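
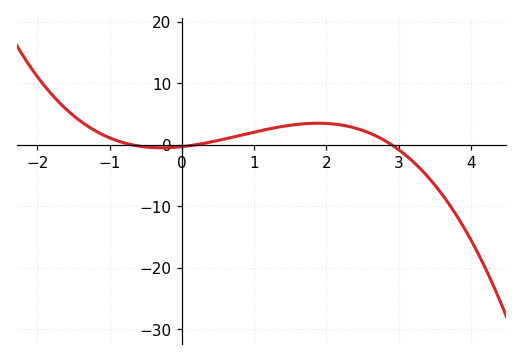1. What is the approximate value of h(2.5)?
2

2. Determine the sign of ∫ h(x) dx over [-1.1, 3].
positive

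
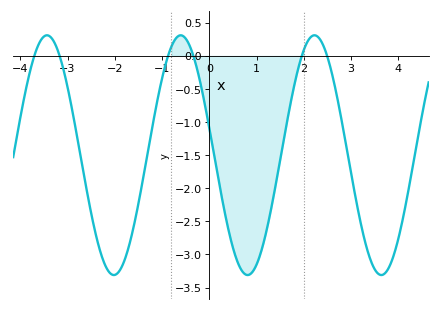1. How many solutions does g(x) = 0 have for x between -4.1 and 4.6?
6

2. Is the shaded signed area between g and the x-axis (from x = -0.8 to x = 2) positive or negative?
negative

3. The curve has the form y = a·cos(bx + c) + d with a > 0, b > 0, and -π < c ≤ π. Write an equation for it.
y = 1.81cos(2.2x + 1.3) - 1.5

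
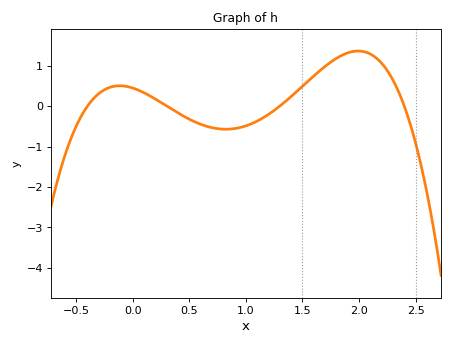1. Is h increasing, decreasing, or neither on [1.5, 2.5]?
neither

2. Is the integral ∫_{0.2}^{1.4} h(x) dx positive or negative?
negative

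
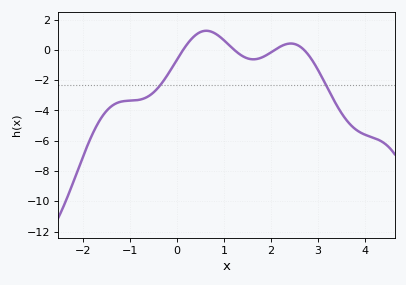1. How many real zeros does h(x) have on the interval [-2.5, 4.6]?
4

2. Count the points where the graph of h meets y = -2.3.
2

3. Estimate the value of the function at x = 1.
0.629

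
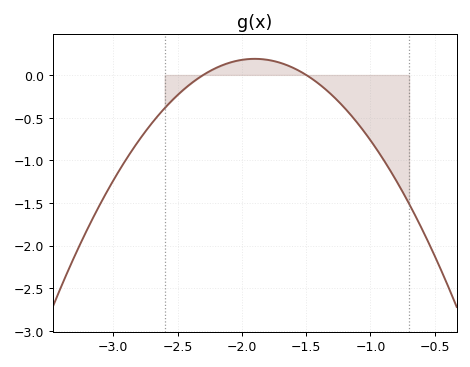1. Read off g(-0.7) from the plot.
-1.51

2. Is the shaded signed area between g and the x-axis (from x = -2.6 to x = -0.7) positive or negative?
negative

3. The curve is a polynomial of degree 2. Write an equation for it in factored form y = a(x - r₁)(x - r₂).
y = -1.18(x + 2.3)(x + 1.5)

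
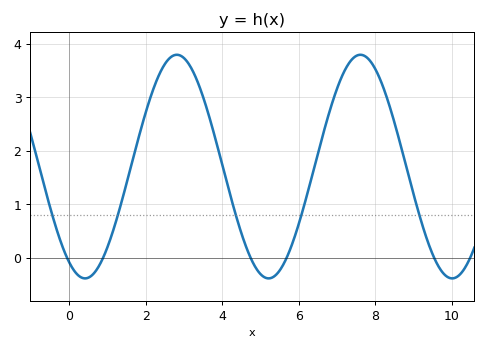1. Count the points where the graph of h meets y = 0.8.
5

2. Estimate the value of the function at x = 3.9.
2.02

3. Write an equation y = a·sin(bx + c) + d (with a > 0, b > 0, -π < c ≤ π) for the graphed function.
y = 2.09sin(1.31x - 2.12) + 1.7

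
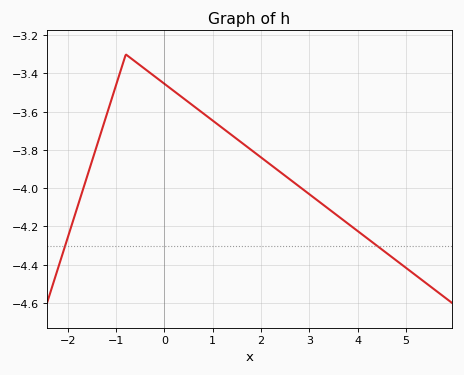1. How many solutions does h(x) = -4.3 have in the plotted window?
2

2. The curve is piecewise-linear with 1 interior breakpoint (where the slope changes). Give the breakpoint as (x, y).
(-0.8, -3.3)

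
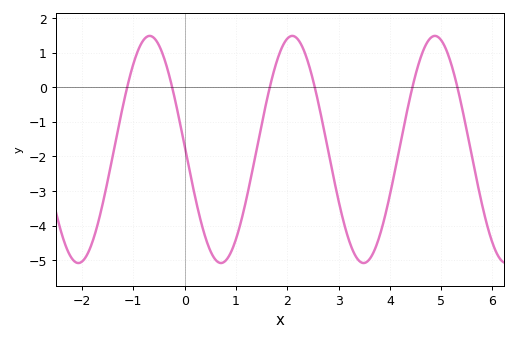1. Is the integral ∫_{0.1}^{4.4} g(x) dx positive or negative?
negative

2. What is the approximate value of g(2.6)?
-0.4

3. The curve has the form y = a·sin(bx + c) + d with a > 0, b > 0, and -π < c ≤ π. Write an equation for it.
y = 3.28sin(2.3x + 3.1) - 1.8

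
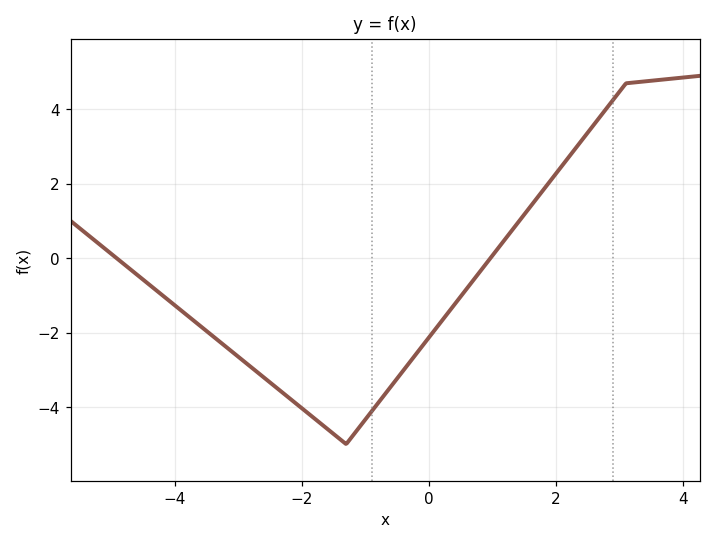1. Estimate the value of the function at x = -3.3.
-2.23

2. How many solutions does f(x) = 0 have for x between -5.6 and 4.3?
2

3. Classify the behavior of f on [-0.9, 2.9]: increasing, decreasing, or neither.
increasing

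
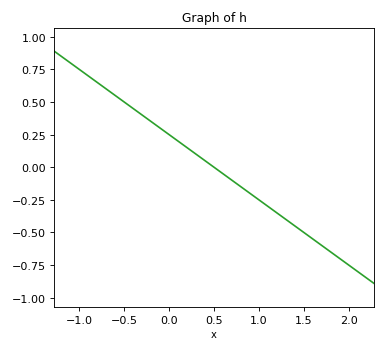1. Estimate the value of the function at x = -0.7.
0.6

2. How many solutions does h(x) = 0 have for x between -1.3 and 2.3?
1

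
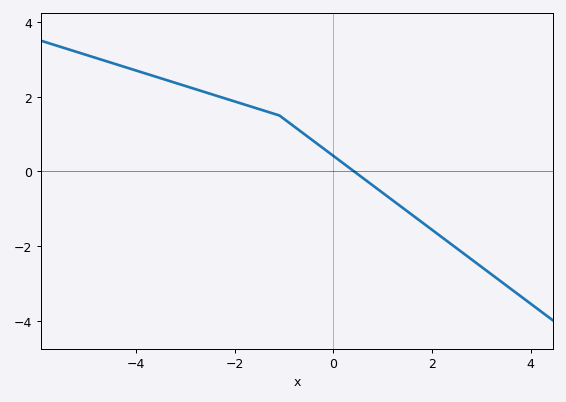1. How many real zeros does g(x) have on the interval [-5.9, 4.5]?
1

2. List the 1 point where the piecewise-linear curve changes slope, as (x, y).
(-1.1, 1.5)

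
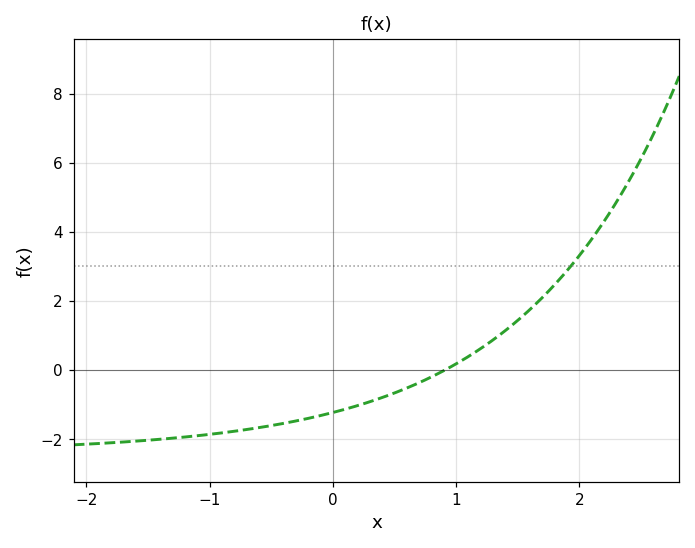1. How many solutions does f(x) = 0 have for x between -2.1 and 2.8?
1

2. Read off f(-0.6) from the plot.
-1.6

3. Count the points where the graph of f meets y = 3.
1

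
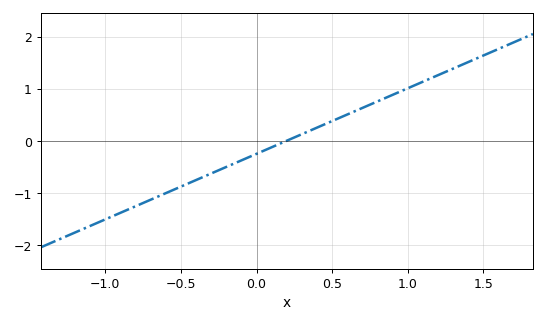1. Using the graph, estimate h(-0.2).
-0.5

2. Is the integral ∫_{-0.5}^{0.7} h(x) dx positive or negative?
negative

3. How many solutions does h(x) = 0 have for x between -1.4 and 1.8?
1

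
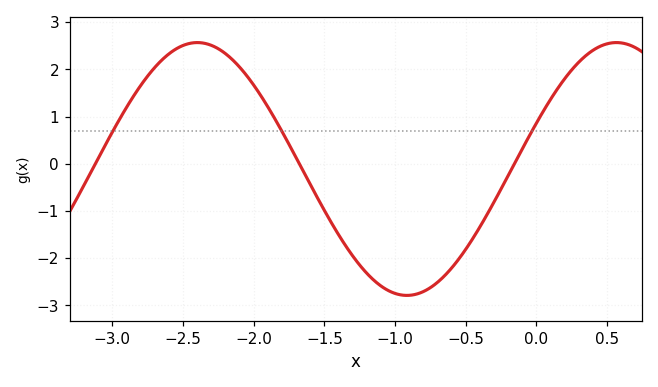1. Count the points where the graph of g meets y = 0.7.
3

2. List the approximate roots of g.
-3.12, -1.68, -0.156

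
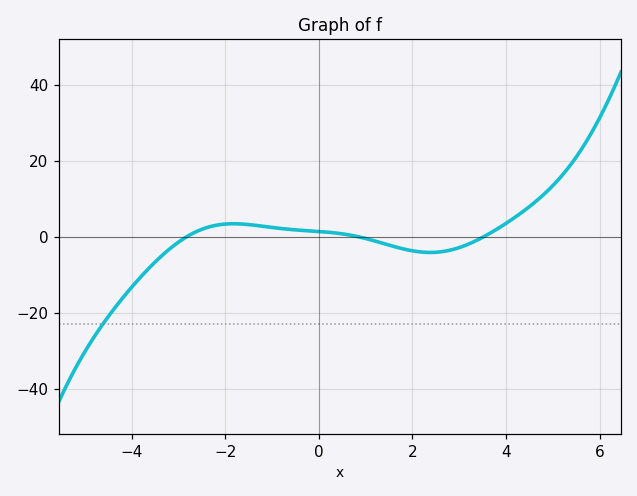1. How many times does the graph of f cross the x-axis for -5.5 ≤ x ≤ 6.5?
3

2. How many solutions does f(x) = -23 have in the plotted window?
1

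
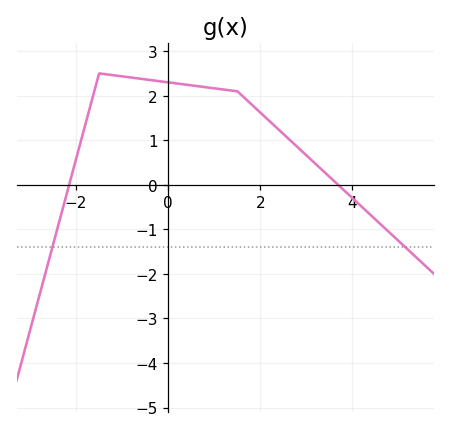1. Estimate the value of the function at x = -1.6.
2.12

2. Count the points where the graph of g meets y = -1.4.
2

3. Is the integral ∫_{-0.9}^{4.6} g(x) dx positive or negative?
positive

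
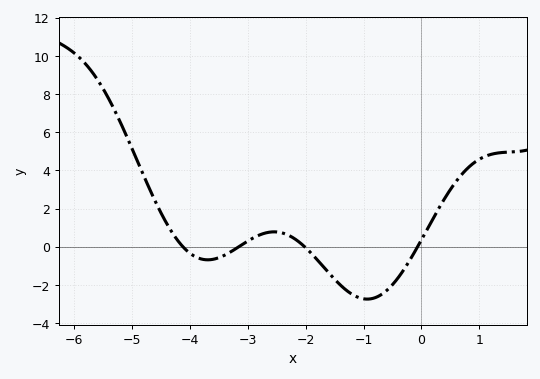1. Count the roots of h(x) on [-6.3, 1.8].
4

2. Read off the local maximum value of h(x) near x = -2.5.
0.781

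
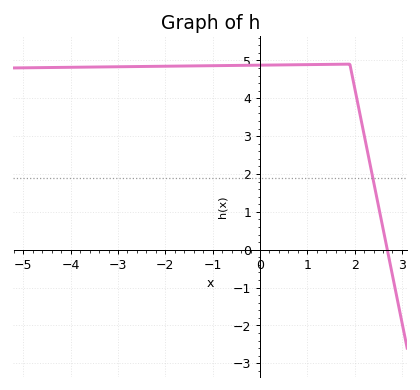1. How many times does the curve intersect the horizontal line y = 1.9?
1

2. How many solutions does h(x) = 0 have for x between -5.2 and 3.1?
1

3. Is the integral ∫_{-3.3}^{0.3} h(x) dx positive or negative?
positive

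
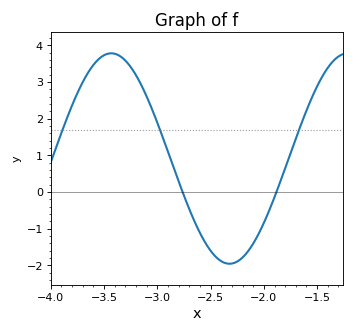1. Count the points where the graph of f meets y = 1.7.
3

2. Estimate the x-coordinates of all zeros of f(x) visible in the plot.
-2.76, -1.88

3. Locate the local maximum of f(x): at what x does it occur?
-3.43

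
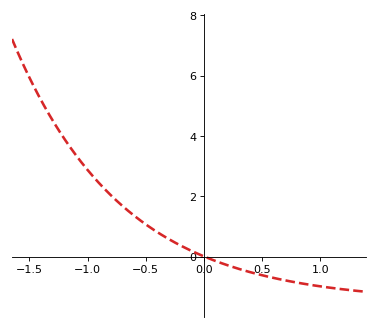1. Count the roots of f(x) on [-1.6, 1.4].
1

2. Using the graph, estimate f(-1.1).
3.4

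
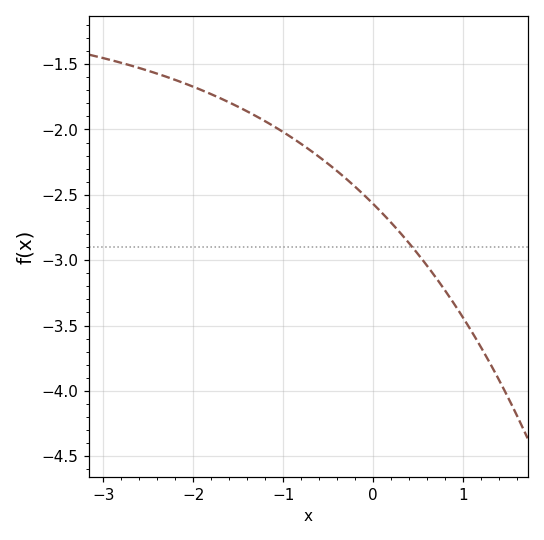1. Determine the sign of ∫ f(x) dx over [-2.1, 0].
negative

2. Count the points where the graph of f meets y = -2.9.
1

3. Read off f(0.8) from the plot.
-3.23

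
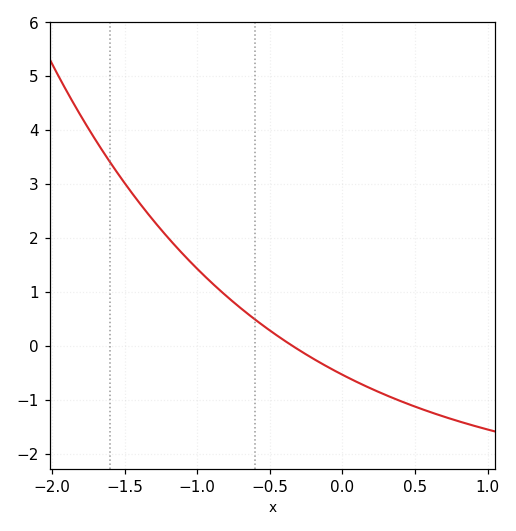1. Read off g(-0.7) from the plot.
0.703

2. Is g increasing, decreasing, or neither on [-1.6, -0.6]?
decreasing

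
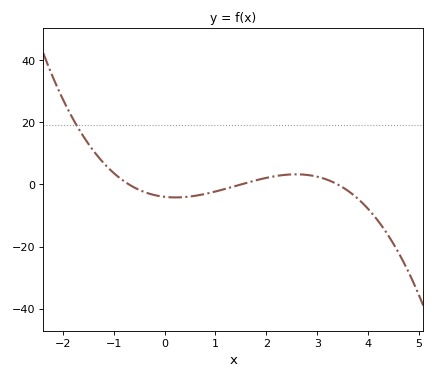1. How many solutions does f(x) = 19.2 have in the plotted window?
1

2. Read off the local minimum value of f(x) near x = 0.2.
-4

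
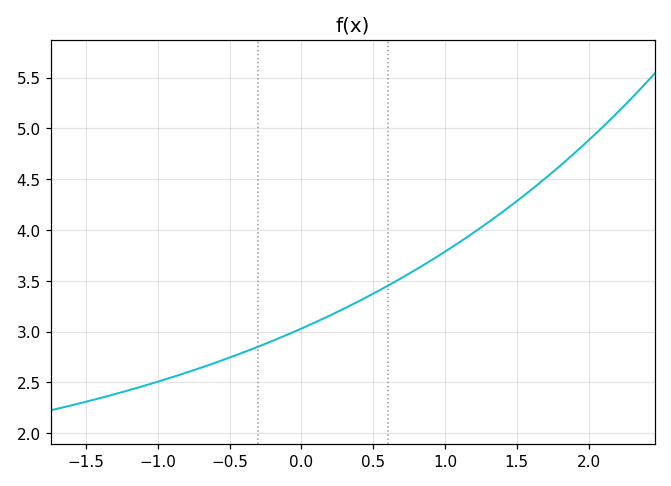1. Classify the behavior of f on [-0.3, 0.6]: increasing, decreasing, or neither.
increasing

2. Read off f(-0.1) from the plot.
2.97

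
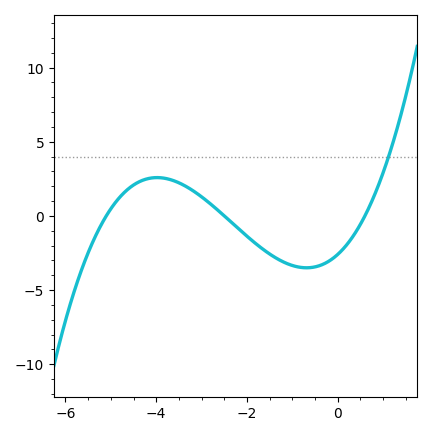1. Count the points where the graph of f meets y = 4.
1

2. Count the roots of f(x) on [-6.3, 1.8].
3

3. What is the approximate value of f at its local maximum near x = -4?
2.58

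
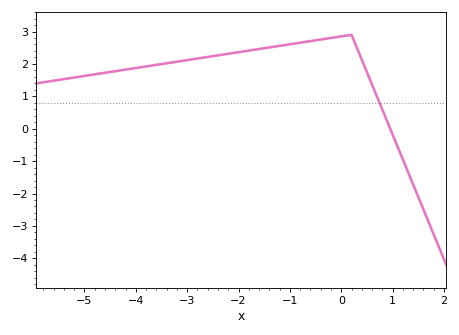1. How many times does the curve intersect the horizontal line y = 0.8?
1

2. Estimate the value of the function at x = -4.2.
1.8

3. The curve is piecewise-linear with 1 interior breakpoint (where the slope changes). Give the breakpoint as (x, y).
(0.2, 2.9)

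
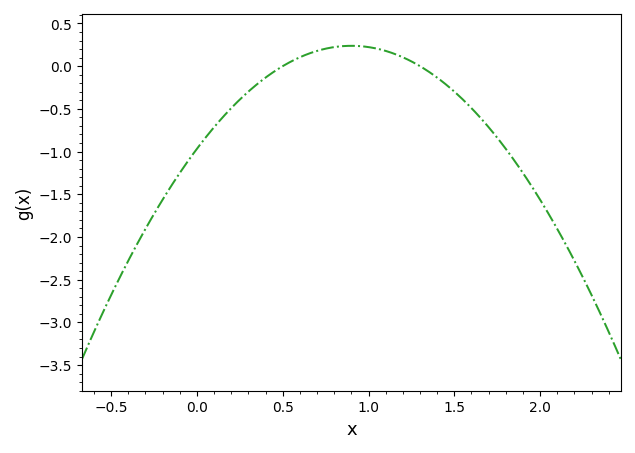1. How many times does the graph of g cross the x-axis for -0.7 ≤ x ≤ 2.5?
2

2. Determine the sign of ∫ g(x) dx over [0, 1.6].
negative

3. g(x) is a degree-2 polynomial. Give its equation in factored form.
y = -1.49(x - 0.5)(x - 1.3)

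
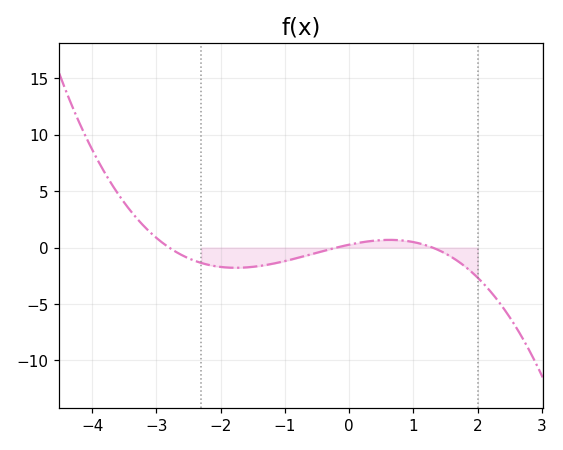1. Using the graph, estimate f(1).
0.5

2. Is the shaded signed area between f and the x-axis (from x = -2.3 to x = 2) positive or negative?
negative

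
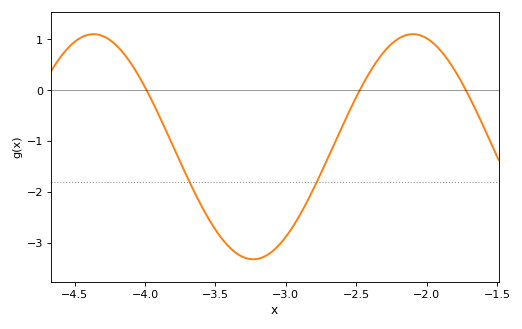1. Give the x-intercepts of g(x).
-4, -2.5, -1.7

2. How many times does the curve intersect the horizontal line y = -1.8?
2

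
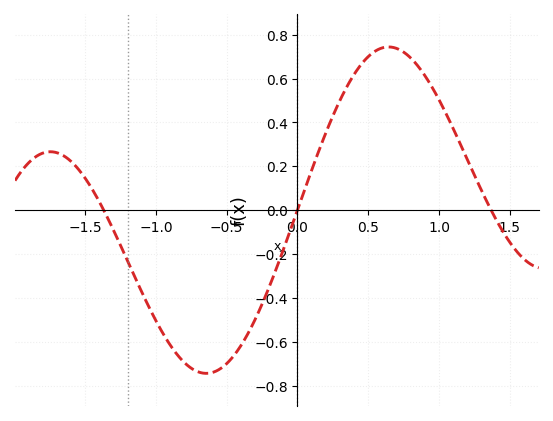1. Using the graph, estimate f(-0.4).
-0.62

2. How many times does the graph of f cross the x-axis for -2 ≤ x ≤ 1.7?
3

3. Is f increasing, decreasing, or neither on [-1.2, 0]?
neither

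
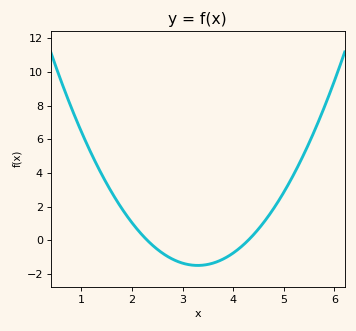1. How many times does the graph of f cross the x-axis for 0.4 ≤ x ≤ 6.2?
2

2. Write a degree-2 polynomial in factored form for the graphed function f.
y = 1.5(x - 2.3)(x - 4.3)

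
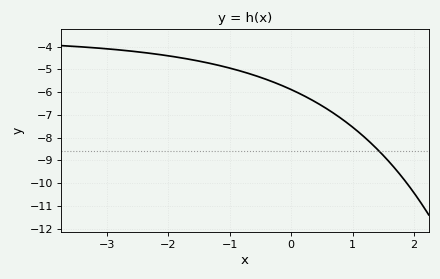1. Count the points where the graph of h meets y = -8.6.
1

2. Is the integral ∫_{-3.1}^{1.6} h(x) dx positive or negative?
negative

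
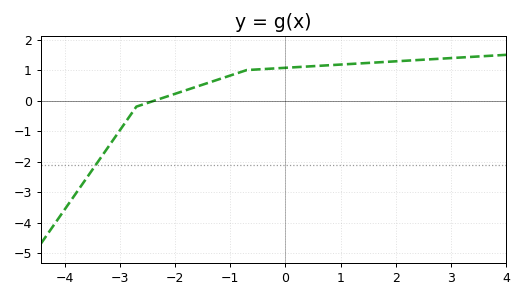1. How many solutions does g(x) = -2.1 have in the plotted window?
1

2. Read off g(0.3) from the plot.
1.11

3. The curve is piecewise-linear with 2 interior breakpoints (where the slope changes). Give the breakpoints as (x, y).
(-2.7, -0.2); (-0.7, 1)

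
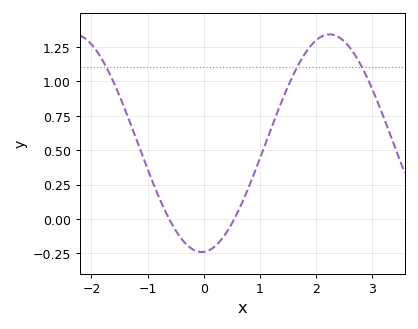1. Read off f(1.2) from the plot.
0.66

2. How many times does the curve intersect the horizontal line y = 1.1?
3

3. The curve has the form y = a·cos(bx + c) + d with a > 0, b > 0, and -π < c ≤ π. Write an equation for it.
y = 0.79cos(1.4x - 3.1) + 0.55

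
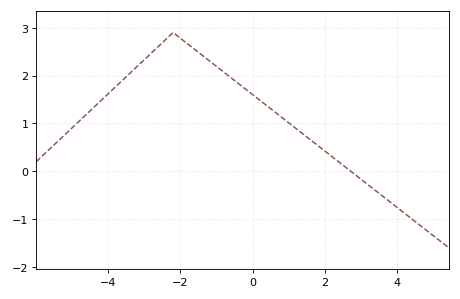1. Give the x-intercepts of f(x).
2.71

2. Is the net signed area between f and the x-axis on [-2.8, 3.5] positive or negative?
positive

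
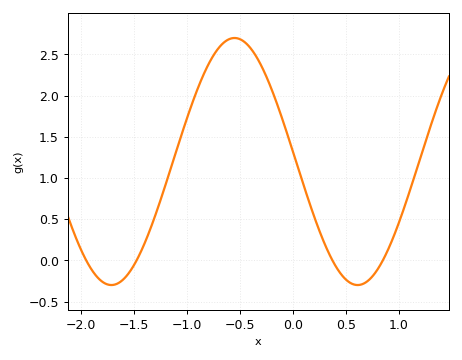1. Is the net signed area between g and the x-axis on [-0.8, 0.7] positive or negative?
positive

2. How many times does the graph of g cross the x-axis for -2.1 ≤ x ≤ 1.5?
4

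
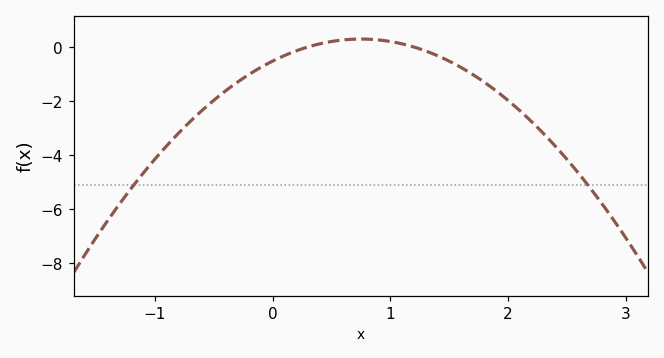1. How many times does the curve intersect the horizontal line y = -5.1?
2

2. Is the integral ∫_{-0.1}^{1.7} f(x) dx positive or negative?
negative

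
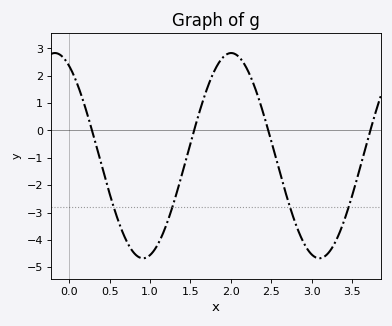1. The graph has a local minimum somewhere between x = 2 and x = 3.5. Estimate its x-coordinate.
3.1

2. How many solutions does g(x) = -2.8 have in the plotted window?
4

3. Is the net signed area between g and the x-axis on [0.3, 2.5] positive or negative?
negative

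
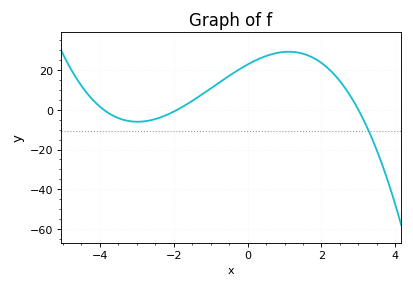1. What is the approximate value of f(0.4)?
26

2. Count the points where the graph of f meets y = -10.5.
1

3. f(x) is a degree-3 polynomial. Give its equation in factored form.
y = -1.02(x + 3.9)(x + 1.9)(x - 3)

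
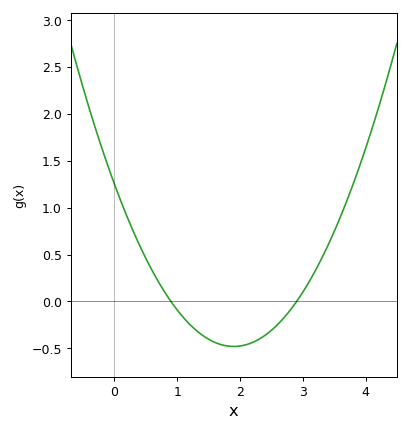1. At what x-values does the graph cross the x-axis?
0.9, 2.9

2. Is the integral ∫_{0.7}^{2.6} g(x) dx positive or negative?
negative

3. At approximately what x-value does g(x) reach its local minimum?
1.9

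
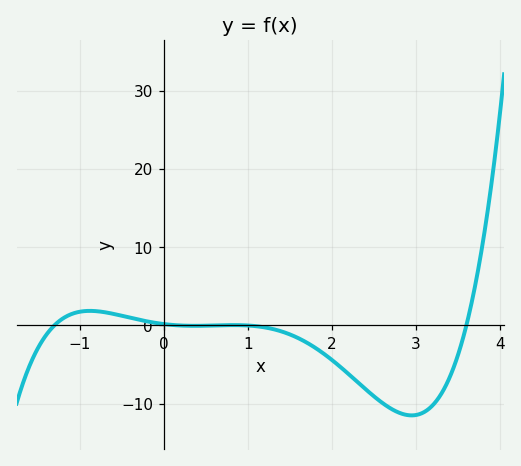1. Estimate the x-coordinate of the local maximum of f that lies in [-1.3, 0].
-0.9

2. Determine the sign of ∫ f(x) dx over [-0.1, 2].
negative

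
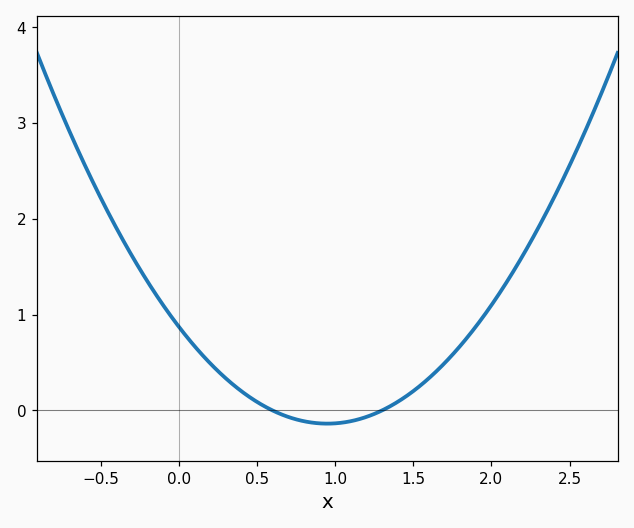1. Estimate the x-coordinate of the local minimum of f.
0.95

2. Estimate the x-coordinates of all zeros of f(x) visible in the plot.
0.6, 1.3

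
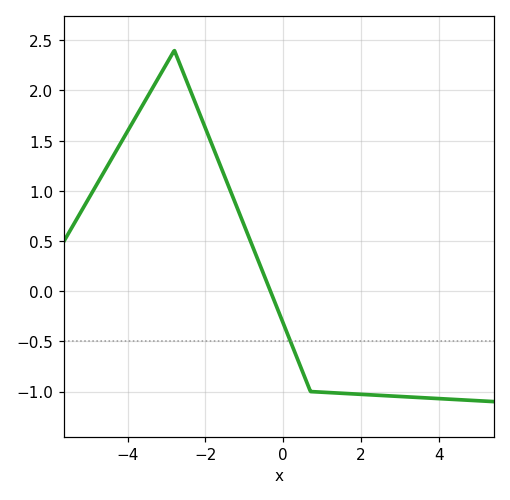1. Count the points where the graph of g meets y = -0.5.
1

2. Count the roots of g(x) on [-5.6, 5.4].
1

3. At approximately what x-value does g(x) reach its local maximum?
-2.8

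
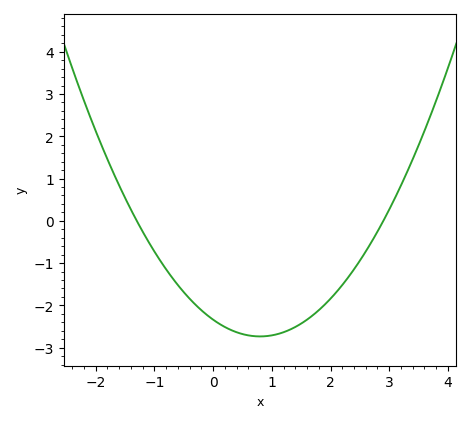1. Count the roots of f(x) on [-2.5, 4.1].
2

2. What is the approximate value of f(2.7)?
-0.5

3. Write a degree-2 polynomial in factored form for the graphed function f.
y = 0.62(x + 1.3)(x - 2.9)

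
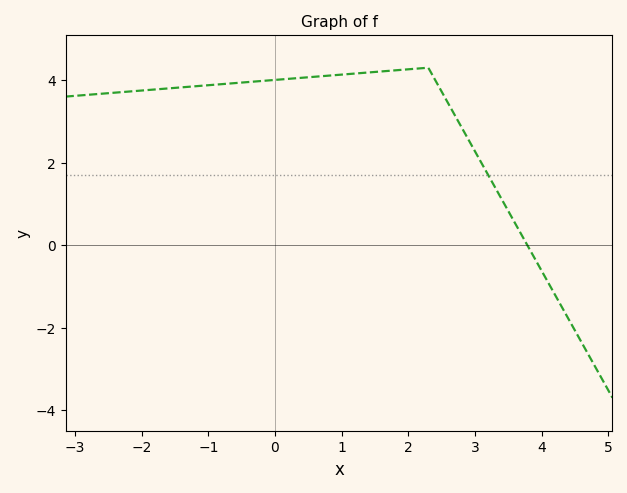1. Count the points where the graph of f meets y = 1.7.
1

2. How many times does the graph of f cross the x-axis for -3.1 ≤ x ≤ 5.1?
1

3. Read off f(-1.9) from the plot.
3.76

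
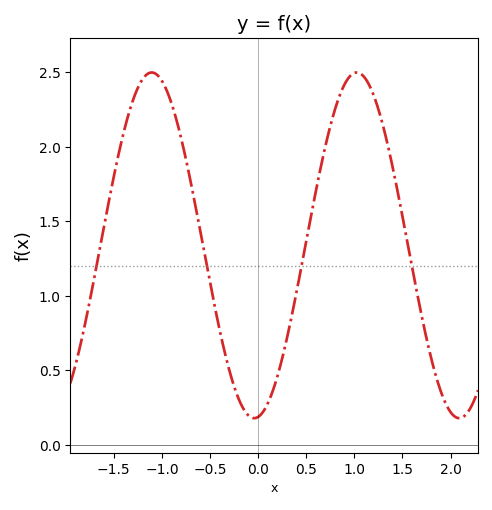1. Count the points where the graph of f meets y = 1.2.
4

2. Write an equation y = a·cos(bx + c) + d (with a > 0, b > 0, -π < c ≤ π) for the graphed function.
y = 1.16cos(3x - 3) + 1.34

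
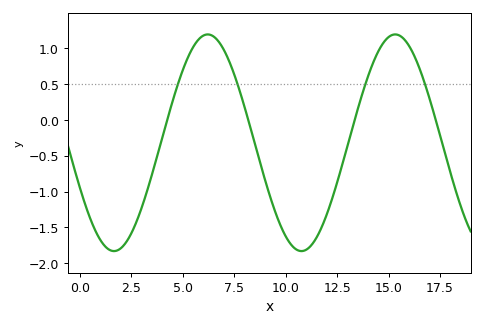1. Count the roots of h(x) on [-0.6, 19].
4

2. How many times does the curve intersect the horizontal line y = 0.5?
4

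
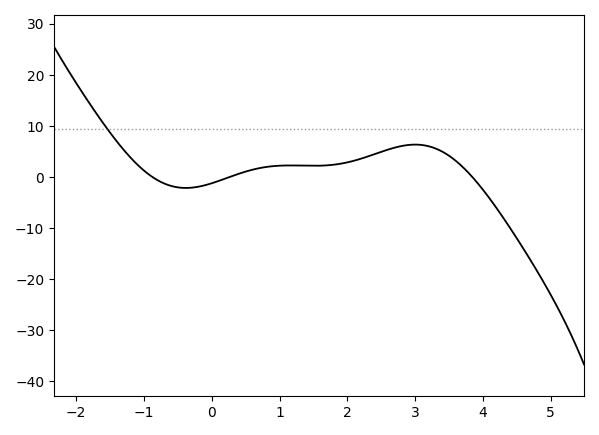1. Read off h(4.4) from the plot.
-9.95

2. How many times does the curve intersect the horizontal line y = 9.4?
1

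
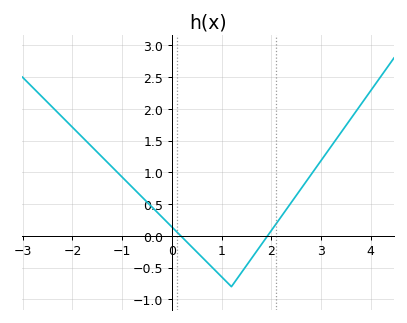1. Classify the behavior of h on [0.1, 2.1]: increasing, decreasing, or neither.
neither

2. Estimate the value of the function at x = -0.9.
0.85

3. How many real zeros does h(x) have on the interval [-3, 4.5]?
2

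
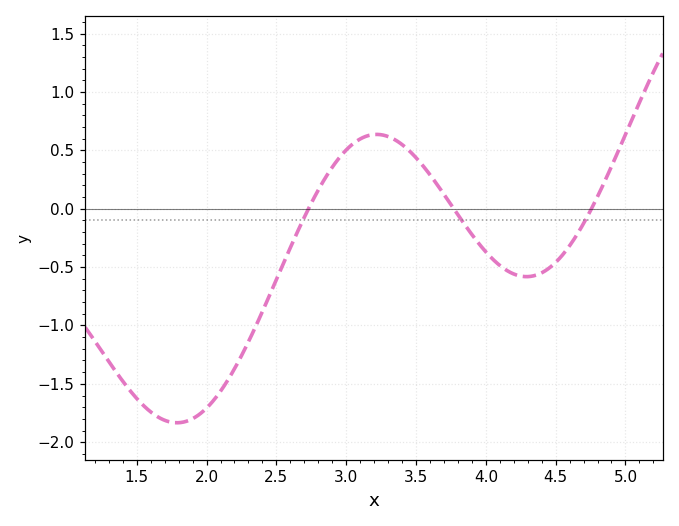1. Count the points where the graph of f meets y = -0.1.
3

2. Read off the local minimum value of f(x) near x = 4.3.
-0.6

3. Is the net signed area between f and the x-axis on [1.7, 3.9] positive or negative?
negative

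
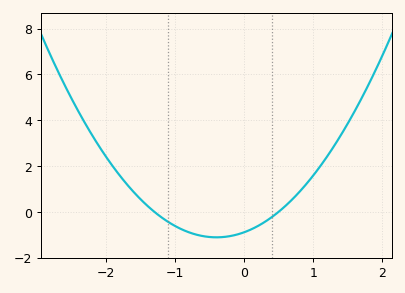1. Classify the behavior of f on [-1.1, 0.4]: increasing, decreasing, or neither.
neither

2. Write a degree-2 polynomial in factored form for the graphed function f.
y = 1.38(x + 1.3)(x - 0.5)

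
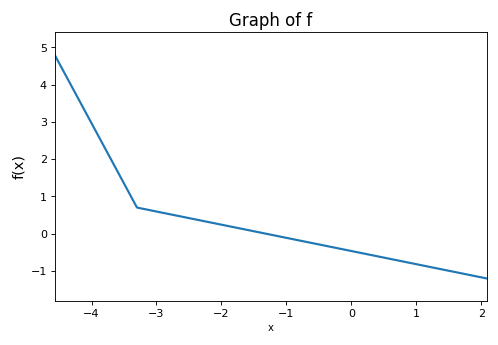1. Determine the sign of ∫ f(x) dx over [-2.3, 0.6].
negative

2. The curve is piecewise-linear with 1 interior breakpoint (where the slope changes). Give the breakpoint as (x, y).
(-3.3, 0.7)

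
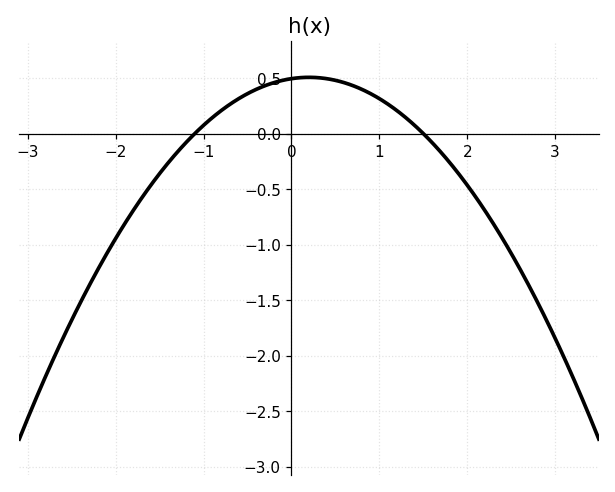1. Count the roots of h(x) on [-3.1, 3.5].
2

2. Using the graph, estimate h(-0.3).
0.432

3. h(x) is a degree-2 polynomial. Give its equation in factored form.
y = -0.3(x + 1.1)(x - 1.5)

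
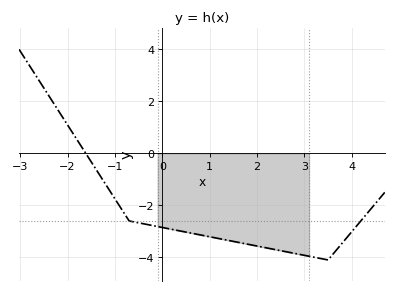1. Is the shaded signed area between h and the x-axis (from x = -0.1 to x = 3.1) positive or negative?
negative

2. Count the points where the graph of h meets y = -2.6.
2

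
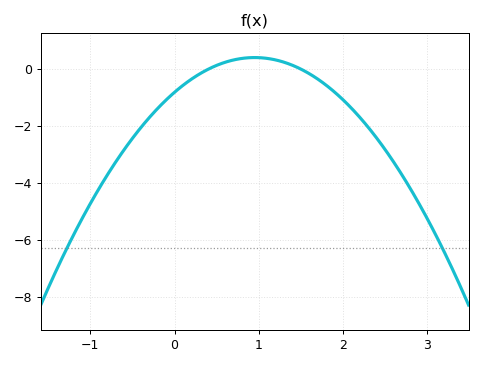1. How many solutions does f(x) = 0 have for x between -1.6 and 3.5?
2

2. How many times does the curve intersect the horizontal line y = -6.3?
2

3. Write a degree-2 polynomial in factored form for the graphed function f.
y = -1.35(x - 0.4)(x - 1.5)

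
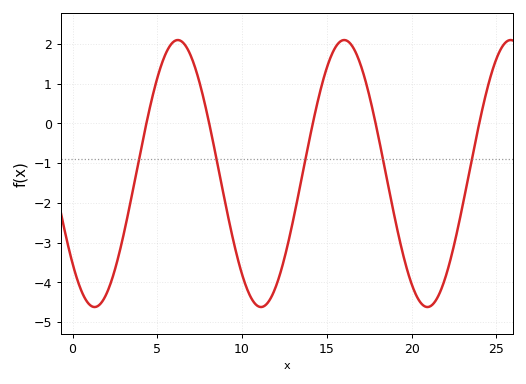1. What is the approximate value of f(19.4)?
-3.13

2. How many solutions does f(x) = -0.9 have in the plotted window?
5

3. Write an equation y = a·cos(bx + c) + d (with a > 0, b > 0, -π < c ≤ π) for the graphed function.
y = 3.36cos(0.64x + 2.31) - 1.26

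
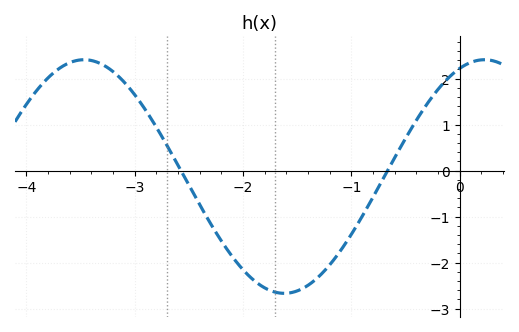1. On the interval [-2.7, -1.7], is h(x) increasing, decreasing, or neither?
decreasing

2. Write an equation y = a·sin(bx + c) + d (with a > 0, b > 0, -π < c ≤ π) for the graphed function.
y = 2.54sin(1.7x + 1.2) - 0.13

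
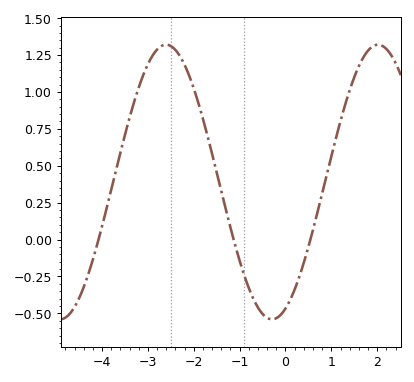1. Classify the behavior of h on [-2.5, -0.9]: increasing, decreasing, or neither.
decreasing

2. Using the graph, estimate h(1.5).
1.1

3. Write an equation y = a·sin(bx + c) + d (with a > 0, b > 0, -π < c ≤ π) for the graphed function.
y = 0.93sin(1.36x - 1.17) + 0.39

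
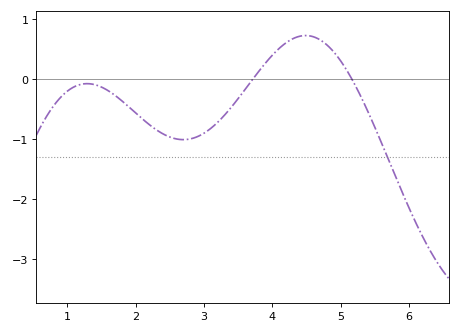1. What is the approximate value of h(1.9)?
-0.5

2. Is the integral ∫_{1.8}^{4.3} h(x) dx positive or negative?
negative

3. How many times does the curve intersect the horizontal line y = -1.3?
1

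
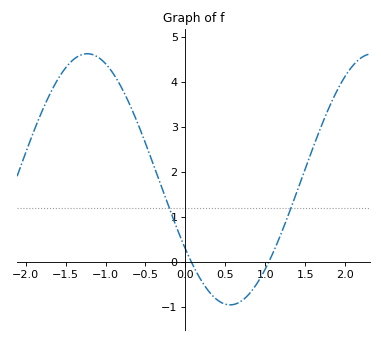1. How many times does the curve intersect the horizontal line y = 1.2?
2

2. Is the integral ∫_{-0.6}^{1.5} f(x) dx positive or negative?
positive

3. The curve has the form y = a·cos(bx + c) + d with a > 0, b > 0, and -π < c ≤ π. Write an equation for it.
y = 2.79cos(1.8x + 2.2) + 1.83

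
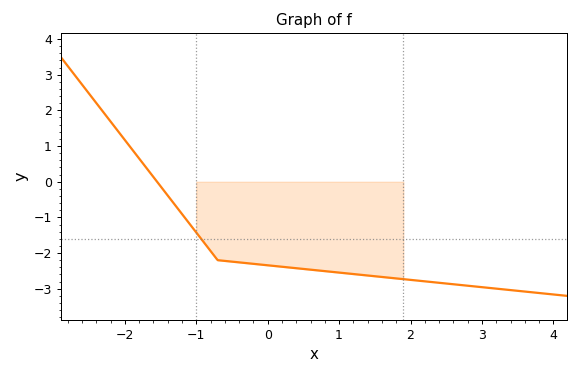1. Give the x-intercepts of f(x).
-1.5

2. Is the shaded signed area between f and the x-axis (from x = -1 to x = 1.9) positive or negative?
negative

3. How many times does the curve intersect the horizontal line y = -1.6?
1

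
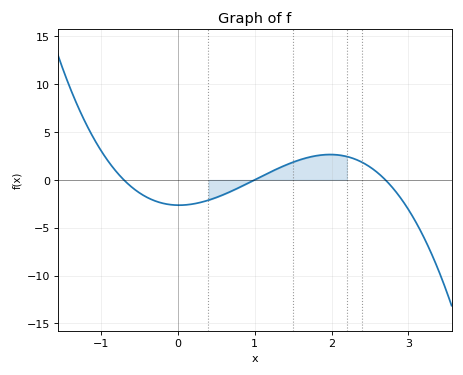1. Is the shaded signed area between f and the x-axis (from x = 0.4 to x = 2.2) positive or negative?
positive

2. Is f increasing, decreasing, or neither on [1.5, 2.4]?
neither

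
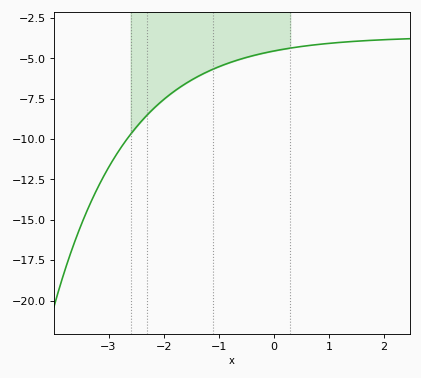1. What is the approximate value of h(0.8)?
-4.14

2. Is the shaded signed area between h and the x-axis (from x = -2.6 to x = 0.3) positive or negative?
negative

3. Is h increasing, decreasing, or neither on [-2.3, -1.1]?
increasing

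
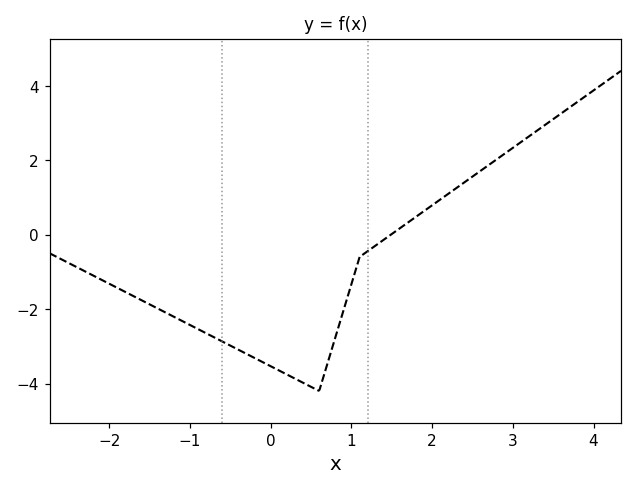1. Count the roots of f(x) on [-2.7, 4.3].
1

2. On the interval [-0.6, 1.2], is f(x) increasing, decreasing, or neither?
neither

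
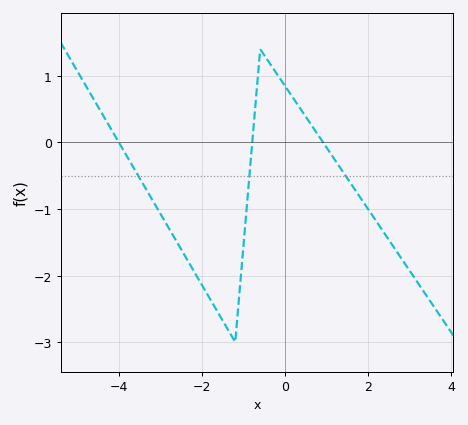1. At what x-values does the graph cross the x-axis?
-4, -0.8, 1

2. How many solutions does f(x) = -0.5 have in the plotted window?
3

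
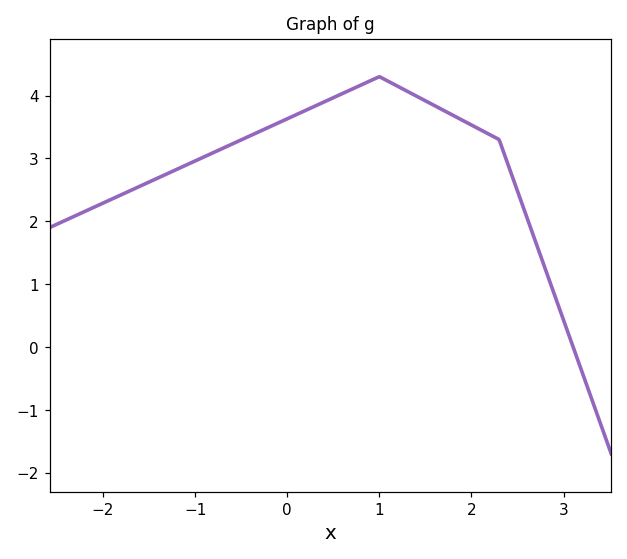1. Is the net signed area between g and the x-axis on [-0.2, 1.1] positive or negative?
positive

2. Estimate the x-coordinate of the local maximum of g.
1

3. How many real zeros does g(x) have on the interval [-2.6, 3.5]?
1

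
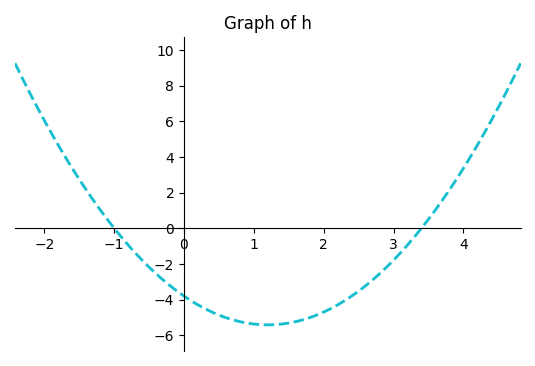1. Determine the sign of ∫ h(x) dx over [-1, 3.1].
negative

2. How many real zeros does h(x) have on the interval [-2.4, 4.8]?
2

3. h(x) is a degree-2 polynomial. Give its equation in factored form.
y = 1.12(x + 1)(x - 3.4)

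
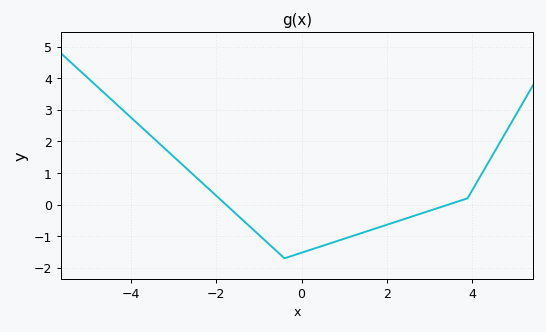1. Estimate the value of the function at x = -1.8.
0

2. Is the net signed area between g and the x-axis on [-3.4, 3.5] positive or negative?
negative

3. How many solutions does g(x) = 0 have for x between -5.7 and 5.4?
2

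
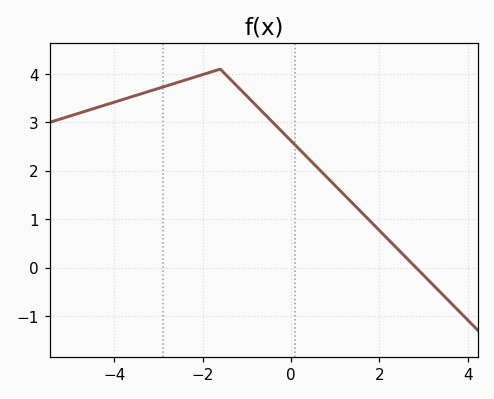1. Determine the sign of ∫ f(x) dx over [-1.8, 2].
positive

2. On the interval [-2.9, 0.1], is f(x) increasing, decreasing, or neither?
neither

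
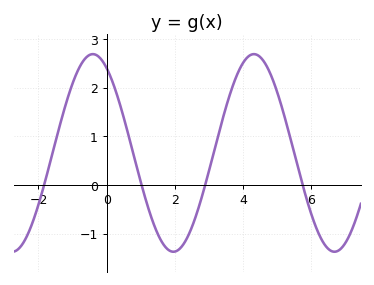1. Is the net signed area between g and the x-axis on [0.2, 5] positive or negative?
positive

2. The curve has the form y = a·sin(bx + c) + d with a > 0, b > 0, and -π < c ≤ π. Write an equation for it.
y = 2.03sin(1.33x + 2.11) + 0.66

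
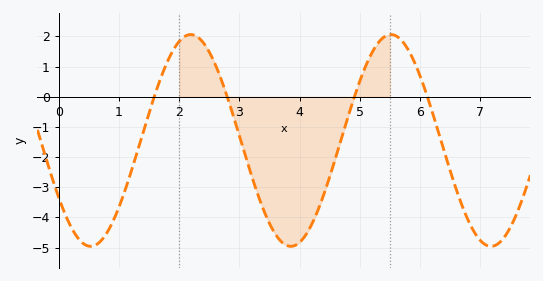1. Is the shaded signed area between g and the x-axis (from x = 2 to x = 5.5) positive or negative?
negative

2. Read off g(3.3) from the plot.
-3.21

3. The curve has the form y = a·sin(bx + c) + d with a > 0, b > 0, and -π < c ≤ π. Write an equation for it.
y = 3.51sin(1.89x - 2.57) - 1.45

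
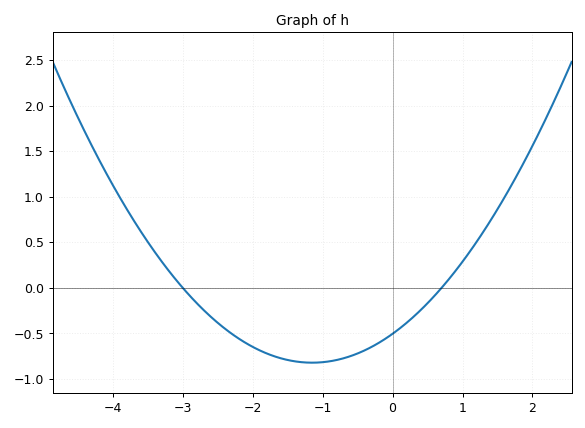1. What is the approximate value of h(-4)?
1.13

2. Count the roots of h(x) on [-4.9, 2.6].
2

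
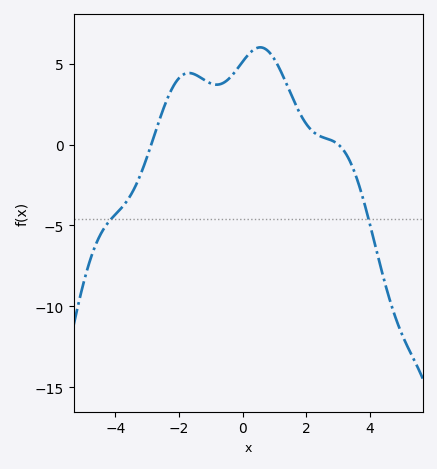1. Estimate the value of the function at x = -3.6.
-3.38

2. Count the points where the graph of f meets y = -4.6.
2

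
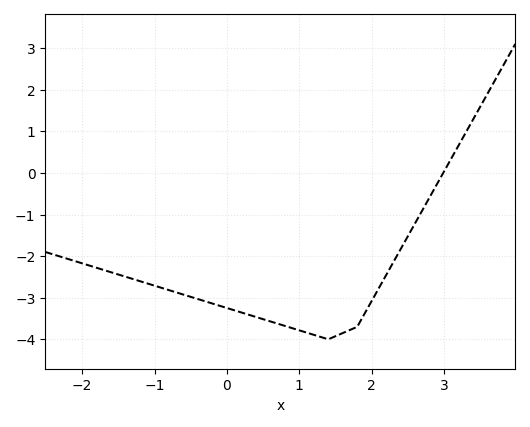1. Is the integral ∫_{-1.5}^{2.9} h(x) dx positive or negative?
negative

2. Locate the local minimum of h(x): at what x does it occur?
1.4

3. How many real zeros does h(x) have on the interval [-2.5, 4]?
1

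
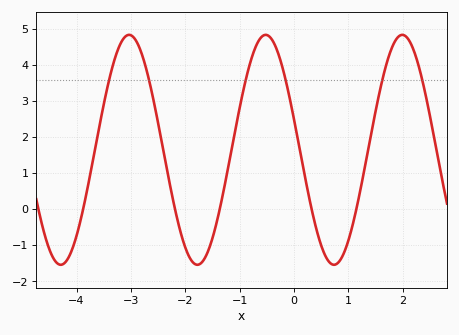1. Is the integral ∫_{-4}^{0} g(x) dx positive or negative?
positive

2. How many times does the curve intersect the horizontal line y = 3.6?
6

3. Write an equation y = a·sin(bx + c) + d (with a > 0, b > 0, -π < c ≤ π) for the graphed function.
y = 3.19sin(2.5x + 2.9) + 1.65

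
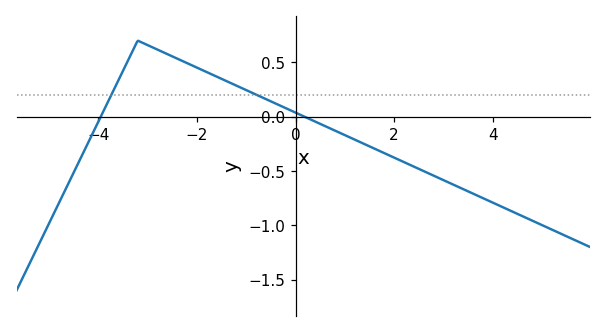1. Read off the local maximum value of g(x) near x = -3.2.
0.699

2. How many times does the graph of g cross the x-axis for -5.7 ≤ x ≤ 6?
2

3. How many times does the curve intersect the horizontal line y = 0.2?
2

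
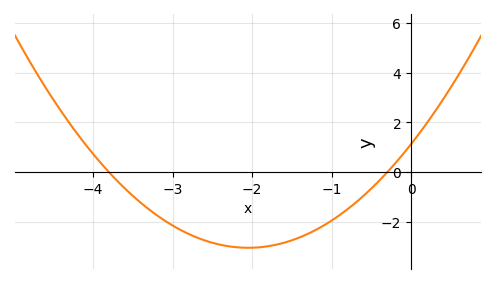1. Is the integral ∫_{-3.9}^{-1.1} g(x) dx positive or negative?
negative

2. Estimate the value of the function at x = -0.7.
-1.23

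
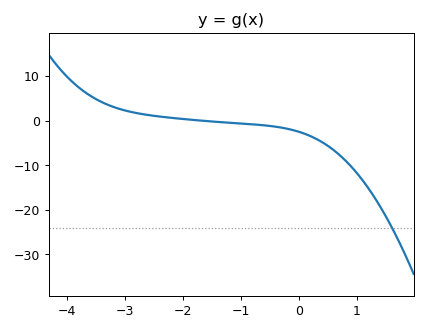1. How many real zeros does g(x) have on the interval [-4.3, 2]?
1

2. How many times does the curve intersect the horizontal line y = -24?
1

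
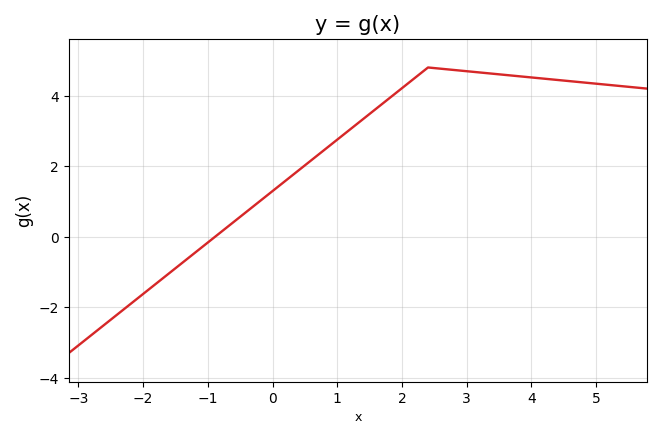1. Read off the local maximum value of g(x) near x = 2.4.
4.8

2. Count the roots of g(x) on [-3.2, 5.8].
1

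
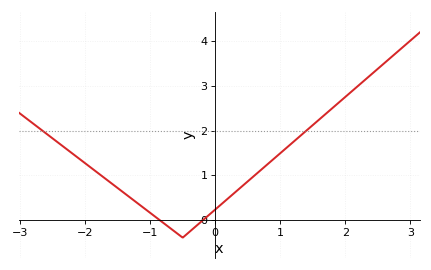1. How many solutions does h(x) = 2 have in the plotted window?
2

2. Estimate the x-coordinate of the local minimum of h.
-0.5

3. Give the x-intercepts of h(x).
-0.86, -0.183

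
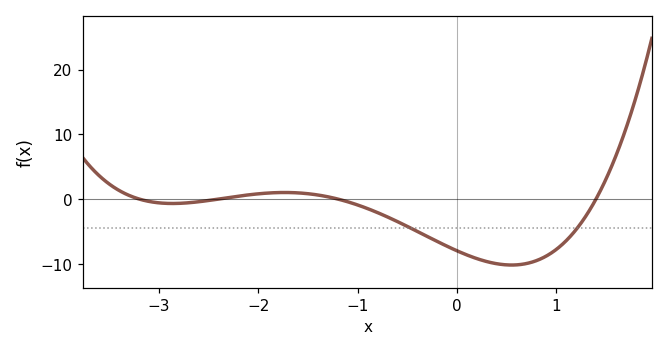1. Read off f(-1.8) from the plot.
1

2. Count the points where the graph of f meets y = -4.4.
2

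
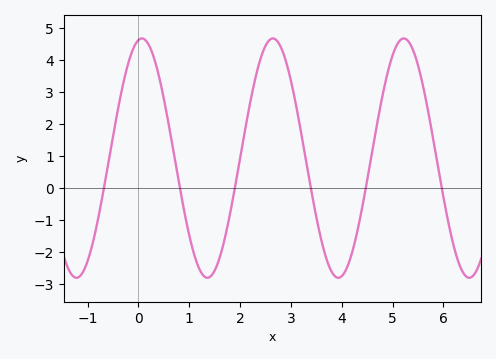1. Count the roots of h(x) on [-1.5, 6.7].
6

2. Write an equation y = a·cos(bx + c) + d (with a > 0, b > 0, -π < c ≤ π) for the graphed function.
y = 3.74cos(2.44x - 0.172) + 0.93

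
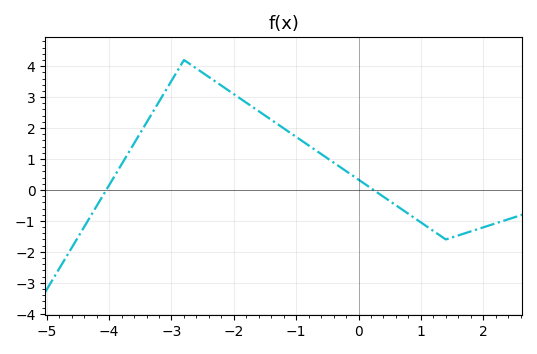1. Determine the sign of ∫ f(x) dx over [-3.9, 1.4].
positive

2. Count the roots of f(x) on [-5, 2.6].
2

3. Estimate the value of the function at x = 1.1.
-1.2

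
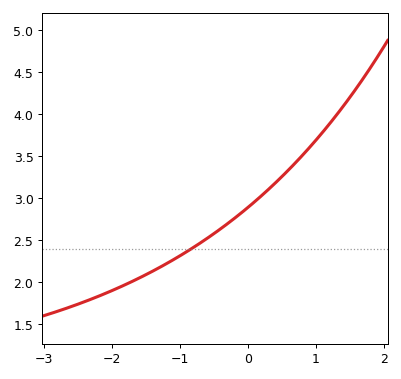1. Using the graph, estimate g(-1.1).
2.25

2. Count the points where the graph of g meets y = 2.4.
1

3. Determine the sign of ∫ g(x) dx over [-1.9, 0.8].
positive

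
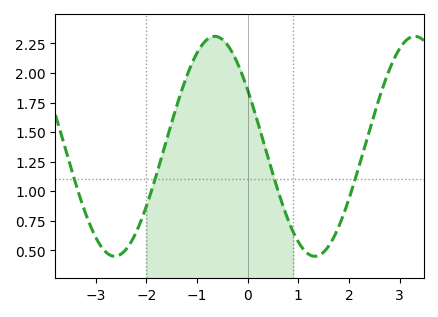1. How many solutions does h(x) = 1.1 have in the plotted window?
4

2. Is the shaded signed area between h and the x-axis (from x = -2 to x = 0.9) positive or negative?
positive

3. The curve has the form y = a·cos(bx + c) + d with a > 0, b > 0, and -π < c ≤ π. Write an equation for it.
y = 0.93cos(1.59x + 1.03) + 1.38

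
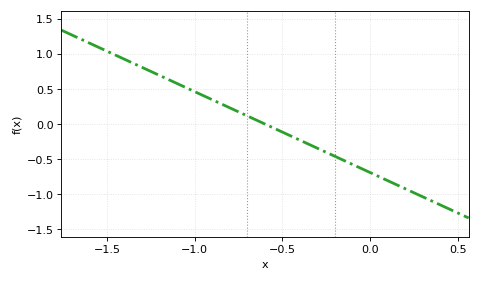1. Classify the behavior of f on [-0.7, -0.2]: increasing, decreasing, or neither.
decreasing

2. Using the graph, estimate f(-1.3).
0.805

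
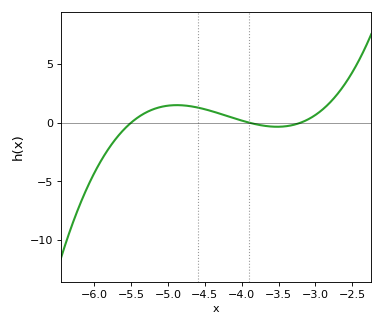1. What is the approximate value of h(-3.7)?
-0.5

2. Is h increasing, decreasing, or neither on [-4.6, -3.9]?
decreasing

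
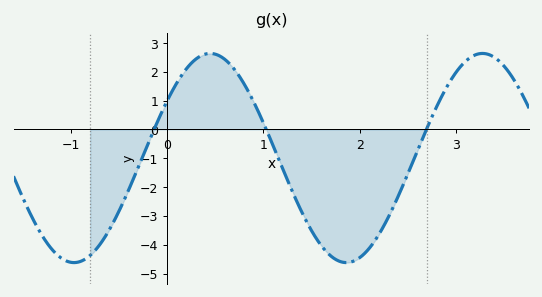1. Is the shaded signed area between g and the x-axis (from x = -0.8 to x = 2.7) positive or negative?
negative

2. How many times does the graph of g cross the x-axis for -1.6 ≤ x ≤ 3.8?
3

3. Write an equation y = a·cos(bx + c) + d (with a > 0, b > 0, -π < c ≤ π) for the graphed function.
y = 3.63cos(2.2x - 0.99) - 0.99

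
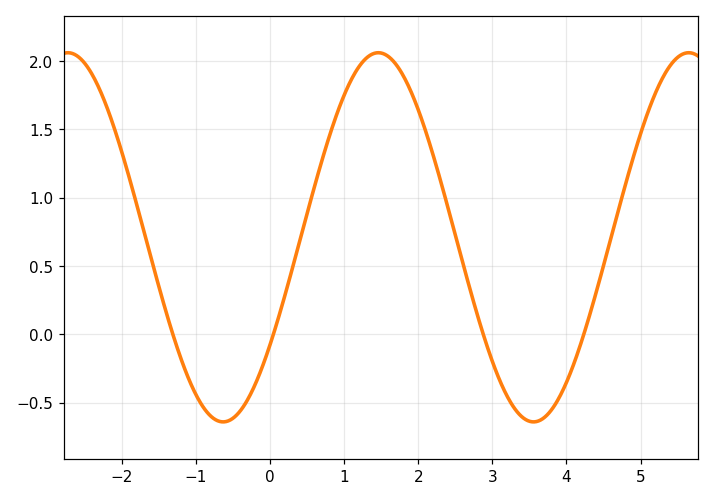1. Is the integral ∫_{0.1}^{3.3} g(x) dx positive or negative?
positive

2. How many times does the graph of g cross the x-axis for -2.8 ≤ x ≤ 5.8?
4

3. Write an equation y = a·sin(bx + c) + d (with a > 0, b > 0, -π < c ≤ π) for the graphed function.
y = 1.35sin(1.5x - 0.62) + 0.71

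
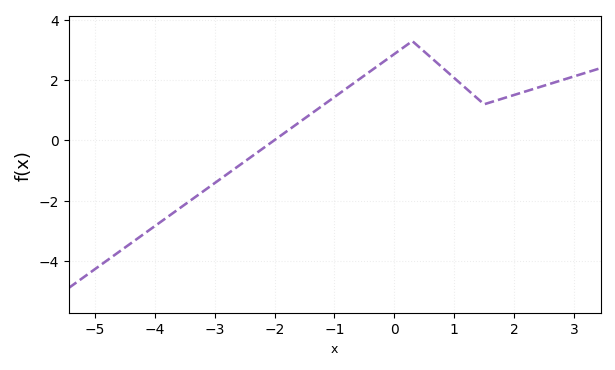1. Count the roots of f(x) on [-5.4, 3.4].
1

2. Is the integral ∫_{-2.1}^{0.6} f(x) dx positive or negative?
positive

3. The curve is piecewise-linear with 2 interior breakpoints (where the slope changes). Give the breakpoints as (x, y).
(0.3, 3.3); (1.5, 1.2)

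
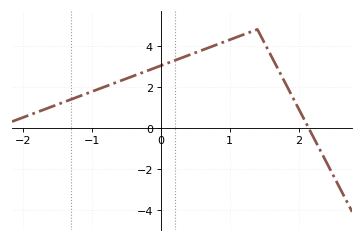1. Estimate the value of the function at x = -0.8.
2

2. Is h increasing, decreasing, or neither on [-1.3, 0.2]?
increasing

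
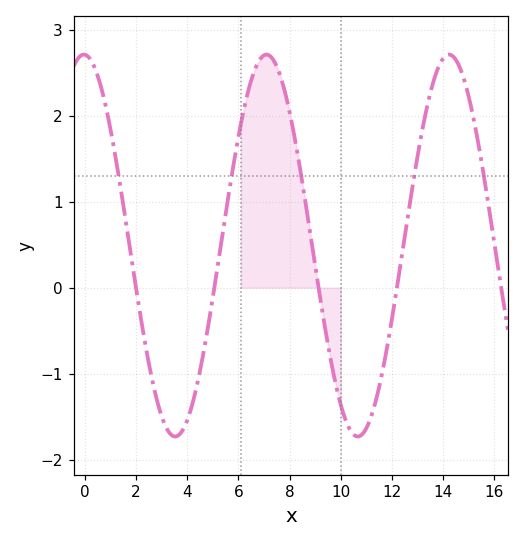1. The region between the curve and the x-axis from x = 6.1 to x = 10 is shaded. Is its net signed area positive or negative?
positive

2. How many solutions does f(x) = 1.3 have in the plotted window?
5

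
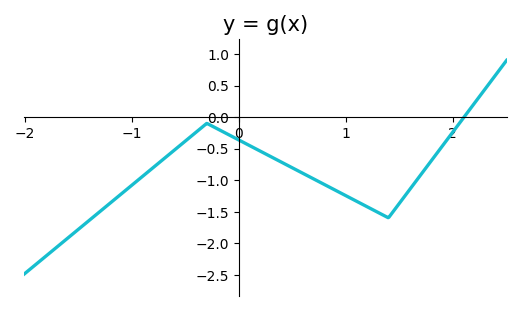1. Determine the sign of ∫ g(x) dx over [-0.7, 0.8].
negative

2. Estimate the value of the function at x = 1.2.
-1.4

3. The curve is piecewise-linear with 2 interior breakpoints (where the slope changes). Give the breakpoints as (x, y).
(-0.3, -0.1); (1.4, -1.6)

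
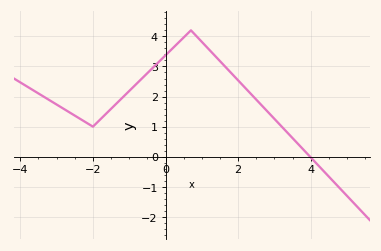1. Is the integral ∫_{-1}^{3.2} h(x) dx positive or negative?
positive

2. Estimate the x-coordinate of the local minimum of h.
-2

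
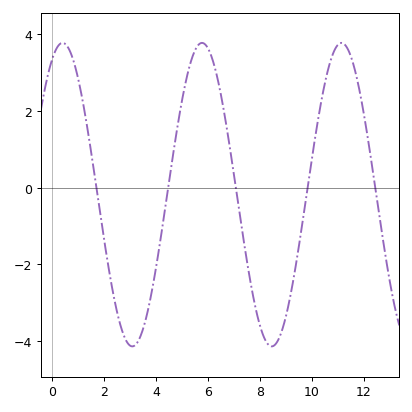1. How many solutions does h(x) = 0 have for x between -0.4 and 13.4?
5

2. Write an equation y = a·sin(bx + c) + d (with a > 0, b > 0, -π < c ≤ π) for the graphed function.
y = 3.96sin(1.17x + 1.1) - 0.18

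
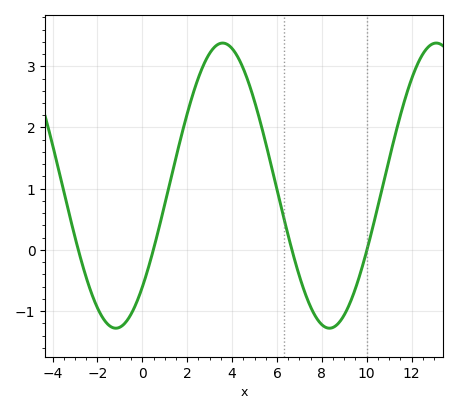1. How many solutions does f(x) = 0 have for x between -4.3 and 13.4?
4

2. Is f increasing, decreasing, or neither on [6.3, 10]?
neither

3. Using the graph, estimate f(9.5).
-0.6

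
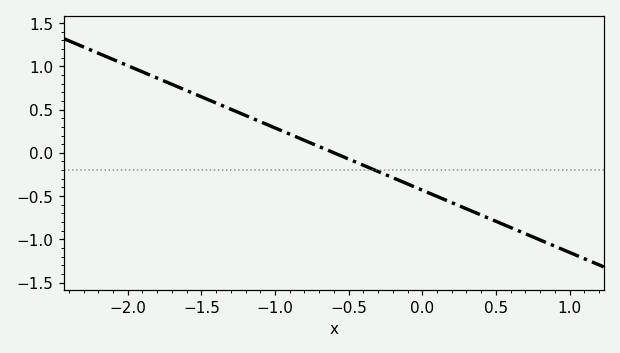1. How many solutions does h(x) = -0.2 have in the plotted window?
1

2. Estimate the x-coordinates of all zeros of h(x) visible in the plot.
-0.6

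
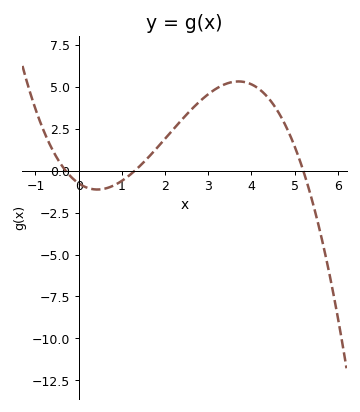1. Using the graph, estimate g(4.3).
4.5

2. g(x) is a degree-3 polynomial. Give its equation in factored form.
y = -0.37(x + 0.3)(x - 1.3)(x - 5.2)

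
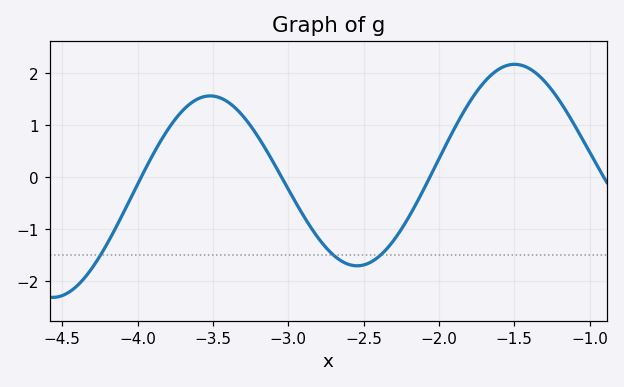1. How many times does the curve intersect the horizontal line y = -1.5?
3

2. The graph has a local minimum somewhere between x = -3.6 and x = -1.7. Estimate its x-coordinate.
-2.55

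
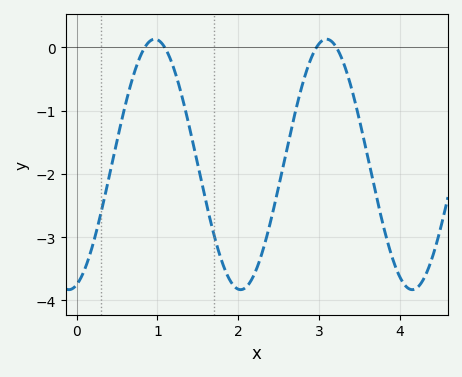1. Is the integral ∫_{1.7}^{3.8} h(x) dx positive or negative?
negative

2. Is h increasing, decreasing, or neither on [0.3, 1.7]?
neither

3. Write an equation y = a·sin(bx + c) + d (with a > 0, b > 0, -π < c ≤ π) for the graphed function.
y = 1.98sin(3x - 1.3) - 1.85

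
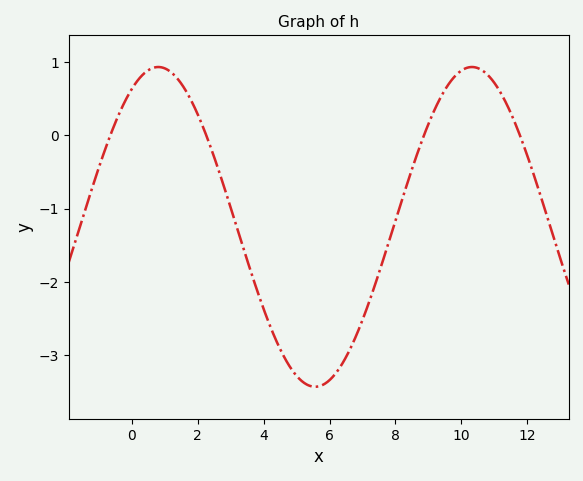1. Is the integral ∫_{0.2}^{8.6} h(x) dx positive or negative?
negative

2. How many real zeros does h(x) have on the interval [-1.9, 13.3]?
4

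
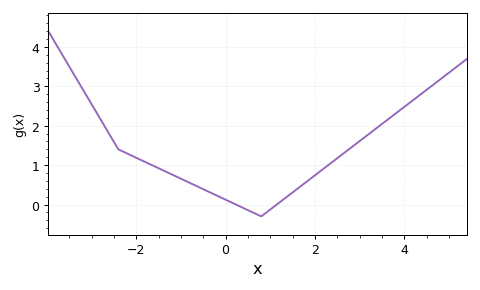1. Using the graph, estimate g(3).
1.61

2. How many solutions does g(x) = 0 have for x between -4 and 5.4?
2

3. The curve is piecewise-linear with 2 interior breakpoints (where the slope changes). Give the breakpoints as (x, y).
(-2.4, 1.4); (0.8, -0.3)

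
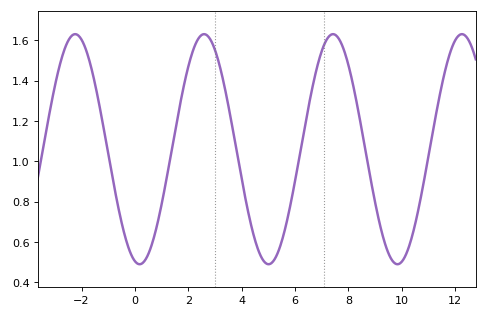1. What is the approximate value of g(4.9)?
0.5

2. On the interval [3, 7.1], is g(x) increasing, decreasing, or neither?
neither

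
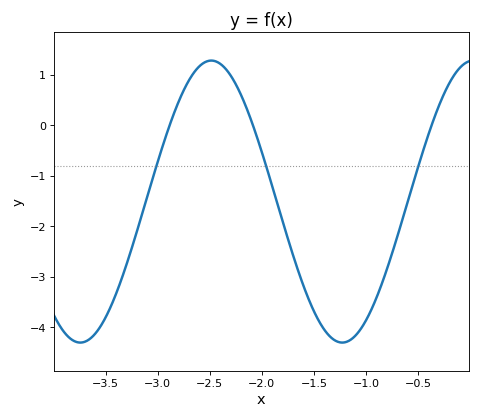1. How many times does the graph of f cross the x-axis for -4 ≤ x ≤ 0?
3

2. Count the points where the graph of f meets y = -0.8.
3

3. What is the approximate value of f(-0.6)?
-1.5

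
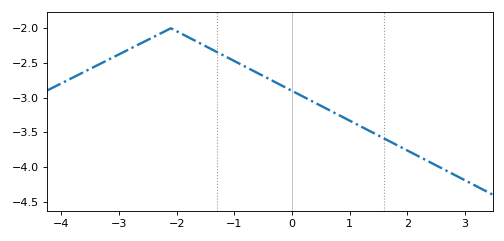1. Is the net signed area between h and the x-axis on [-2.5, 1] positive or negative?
negative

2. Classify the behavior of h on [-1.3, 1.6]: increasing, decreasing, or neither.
decreasing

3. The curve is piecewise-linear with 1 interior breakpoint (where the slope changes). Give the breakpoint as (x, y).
(-2.1, -2)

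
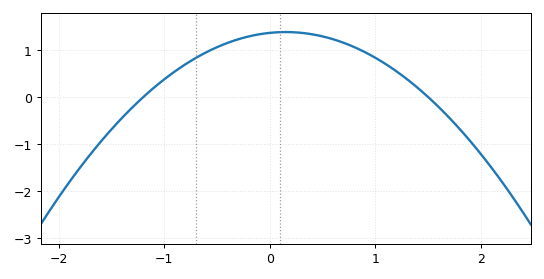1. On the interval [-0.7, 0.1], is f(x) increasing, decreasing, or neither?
increasing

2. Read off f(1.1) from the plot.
0.699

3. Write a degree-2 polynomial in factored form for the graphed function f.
y = -0.76(x + 1.2)(x - 1.5)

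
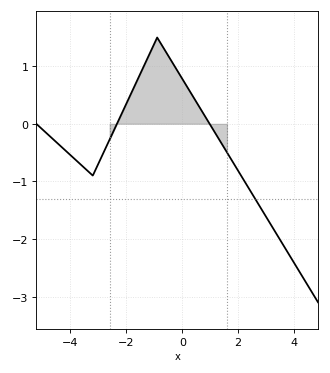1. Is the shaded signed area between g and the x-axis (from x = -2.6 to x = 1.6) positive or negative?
positive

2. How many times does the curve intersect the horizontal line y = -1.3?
1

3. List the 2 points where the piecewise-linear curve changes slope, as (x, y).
(-3.2, -0.9); (-0.9, 1.5)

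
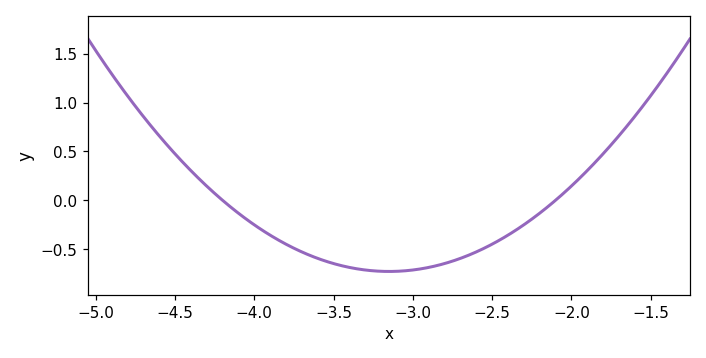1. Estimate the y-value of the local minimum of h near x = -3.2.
-0.728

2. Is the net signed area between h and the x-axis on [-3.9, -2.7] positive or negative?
negative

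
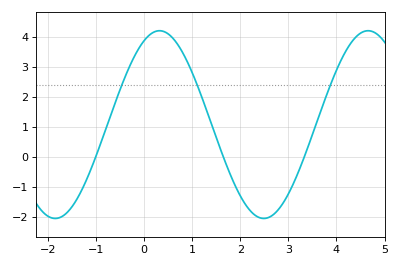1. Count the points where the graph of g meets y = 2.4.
3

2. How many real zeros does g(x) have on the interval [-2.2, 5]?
3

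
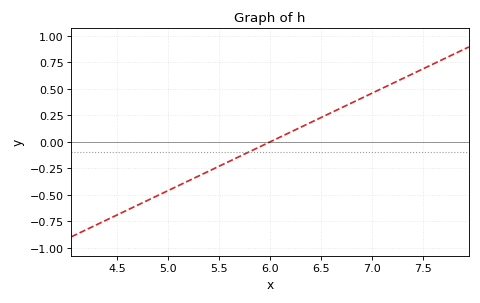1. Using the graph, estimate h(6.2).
0.1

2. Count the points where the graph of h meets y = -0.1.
1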